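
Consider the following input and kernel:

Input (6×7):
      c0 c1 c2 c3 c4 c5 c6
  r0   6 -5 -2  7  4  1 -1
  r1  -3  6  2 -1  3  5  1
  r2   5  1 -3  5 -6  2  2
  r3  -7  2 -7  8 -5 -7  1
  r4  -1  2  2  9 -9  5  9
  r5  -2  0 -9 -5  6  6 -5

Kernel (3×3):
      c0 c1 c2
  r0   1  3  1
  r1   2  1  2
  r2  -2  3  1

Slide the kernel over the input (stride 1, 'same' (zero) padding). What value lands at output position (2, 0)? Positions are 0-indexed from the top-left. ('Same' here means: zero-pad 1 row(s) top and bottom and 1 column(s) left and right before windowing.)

-15

The receptive field on the zero-padded input at this output position is [0 -3 6 / 0 5 1 / 0 -7 2]. Elementwise product with the kernel and sum: 0·1 + -3·3 + 6·1 + 0·2 + 5·1 + 1·2 + 0·-2 + -7·3 + 2·1.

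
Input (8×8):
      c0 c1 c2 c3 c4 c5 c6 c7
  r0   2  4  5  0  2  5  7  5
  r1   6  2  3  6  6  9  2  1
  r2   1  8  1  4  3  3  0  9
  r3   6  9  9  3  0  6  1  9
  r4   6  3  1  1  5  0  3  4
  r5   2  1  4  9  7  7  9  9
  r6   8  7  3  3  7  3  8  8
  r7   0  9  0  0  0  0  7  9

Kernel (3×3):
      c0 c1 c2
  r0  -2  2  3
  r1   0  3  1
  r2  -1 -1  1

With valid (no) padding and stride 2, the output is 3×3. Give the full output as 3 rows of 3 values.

20 18 50
45 27 17
-8 50 27

Output[0,0]: The receptive field on the input at this output position is [2 4 5 / 6 2 3 / 1 8 1]. Elementwise product with the kernel and sum: 2·-2 + 4·2 + 5·3 + 2·3 + 3·1 + 1·-1 + 8·-1 + 1·1.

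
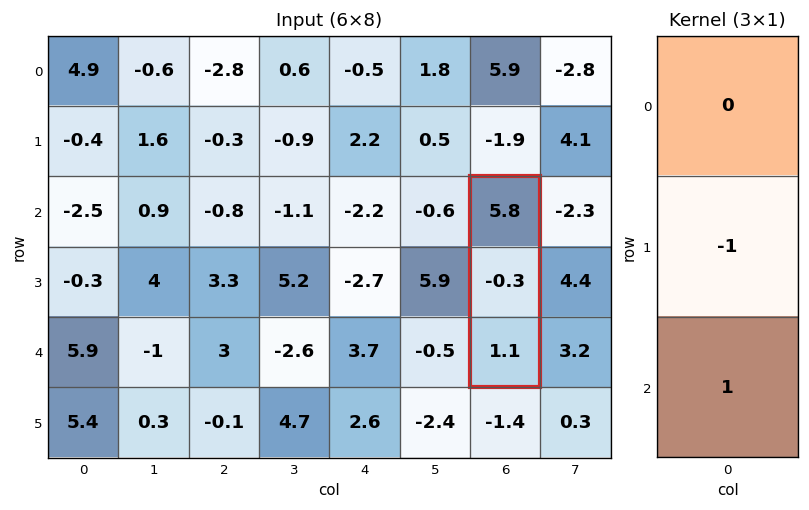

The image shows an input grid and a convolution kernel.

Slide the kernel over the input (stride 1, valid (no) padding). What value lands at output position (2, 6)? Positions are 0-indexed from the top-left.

The receptive field on the input at this output position is [5.8 / -0.3 / 1.1]. Elementwise product with the kernel and sum: -0.3·-1 + 1.1·1.

1.4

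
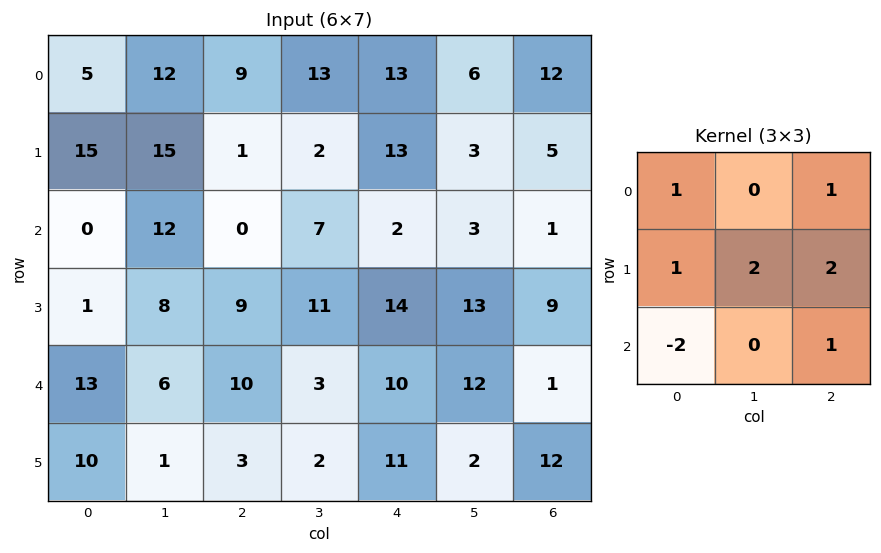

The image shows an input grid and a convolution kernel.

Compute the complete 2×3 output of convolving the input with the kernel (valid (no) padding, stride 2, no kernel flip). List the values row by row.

Output[0,0]: The receptive field on the input at this output position is [5 12 9 / 15 15 1 / 0 12 0]. Elementwise product with the kernel and sum: 5·1 + 9·1 + 15·1 + 15·2 + 1·2 + 0·-2 + 0·1.
Output[0,1]: The receptive field on the input at this output position is [9 13 13 / 1 2 13 / 0 7 2]. Elementwise product with the kernel and sum: 9·1 + 13·1 + 1·1 + 2·2 + 13·2 + 0·-2 + 2·1.

61 55 51
19 51 42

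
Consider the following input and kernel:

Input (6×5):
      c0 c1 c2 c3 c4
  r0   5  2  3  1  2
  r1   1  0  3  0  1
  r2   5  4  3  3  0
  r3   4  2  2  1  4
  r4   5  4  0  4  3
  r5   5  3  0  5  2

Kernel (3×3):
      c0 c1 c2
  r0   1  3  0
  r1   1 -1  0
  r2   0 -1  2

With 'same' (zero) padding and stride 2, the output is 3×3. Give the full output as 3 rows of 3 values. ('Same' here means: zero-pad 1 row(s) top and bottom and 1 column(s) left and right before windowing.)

-6 -4 -2
-2 10 2
8 22 12

Output[0,0]: The receptive field on the zero-padded input at this output position is [0 0 0 / 0 5 2 / 0 1 0]. Elementwise product with the kernel and sum: 0·1 + 0·3 + 0·1 + 5·-1 + 1·-1 + 0·2.
Output[0,1]: The receptive field on the zero-padded input at this output position is [0 0 0 / 2 3 1 / 0 3 0]. Elementwise product with the kernel and sum: 0·1 + 0·3 + 2·1 + 3·-1 + 3·-1 + 0·2.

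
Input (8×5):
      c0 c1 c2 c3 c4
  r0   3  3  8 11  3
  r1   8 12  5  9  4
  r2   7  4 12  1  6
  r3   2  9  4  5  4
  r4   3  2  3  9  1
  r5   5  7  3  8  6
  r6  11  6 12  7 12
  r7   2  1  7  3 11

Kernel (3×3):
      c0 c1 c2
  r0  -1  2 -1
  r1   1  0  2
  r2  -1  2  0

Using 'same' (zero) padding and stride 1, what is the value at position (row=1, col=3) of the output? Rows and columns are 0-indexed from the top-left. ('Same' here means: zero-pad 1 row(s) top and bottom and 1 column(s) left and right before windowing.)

14

The receptive field on the zero-padded input at this output position is [8 11 3 / 5 9 4 / 12 1 6]. Elementwise product with the kernel and sum: 8·-1 + 11·2 + 3·-1 + 5·1 + 4·2 + 12·-1 + 1·2.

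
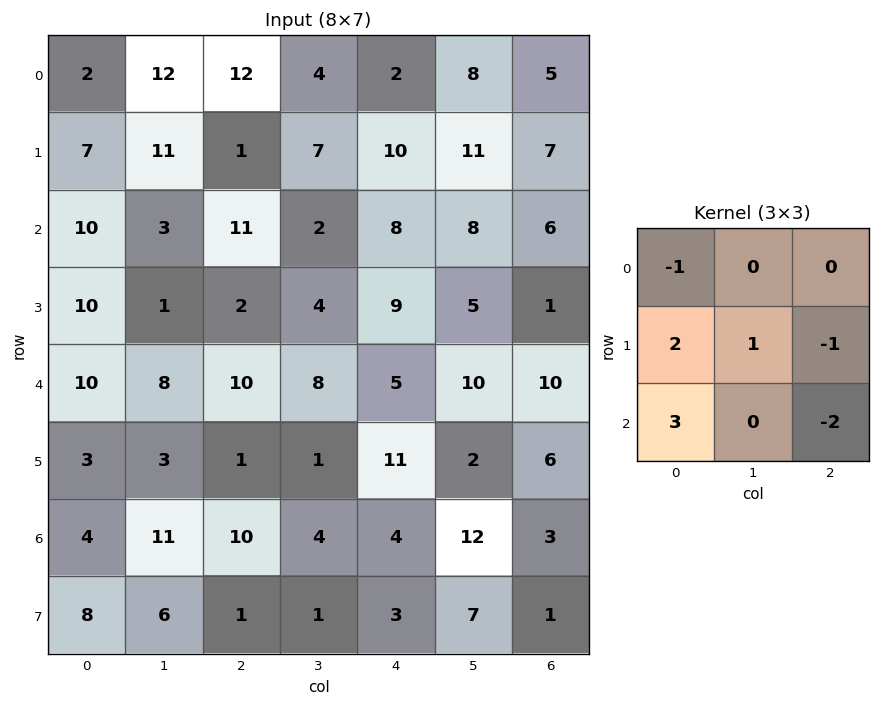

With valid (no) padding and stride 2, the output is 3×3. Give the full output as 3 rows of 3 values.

Output[0,0]: The receptive field on the input at this output position is [2 12 12 / 7 11 1 / 10 3 11]. Elementwise product with the kernel and sum: 2·-1 + 7·2 + 11·1 + 1·-1 + 10·3 + 11·-2.
Output[0,1]: The receptive field on the input at this output position is [12 4 2 / 1 7 10 / 11 2 8]. Elementwise product with the kernel and sum: 12·-1 + 1·2 + 7·1 + 10·-1 + 11·3 + 8·-2.

30 4 34
19 8 9
-10 4 19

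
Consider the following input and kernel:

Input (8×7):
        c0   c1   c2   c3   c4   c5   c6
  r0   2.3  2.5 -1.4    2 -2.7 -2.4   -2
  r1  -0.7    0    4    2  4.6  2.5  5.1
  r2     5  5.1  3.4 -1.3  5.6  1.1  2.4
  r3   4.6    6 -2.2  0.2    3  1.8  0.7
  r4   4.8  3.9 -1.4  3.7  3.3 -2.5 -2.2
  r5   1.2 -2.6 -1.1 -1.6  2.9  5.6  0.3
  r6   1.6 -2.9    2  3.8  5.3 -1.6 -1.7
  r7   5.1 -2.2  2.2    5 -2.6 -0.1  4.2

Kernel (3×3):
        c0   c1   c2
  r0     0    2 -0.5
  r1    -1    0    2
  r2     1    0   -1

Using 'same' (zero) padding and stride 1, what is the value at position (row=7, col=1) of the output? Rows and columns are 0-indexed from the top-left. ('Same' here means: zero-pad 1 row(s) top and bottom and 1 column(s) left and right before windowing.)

The receptive field on the zero-padded input at this output position is [1.6 -2.9 2 / 5.1 -2.2 2.2 / 0 0 0]. Elementwise product with the kernel and sum: -2.9·2 + 2·-0.5 + 5.1·-1 + 2.2·2 + 0·1 + 0·-1.

-7.5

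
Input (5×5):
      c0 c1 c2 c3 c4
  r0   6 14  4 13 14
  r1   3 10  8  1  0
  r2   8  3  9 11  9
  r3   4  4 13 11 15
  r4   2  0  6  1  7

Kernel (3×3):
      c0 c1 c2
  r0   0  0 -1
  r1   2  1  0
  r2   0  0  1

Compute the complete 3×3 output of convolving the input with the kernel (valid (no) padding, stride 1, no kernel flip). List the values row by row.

Output[0,0]: The receptive field on the input at this output position is [6 14 4 / 3 10 8 / 8 3 9]. Elementwise product with the kernel and sum: 4·-1 + 3·2 + 10·1 + 9·1.
Output[0,1]: The receptive field on the input at this output position is [14 4 13 / 10 8 1 / 3 9 11]. Elementwise product with the kernel and sum: 13·-1 + 10·2 + 8·1 + 11·1.

21 26 12
24 25 44
9 11 35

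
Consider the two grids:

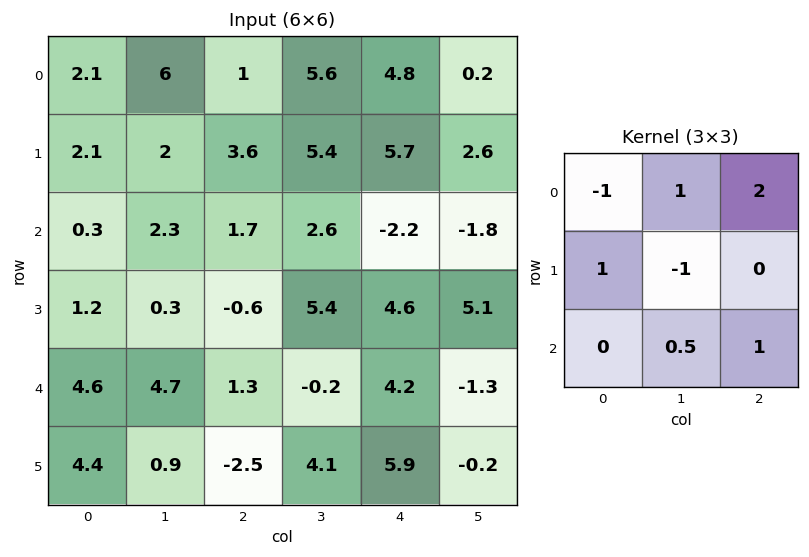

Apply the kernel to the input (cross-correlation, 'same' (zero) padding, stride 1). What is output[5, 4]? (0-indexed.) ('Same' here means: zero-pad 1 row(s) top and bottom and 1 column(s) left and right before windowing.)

0

The receptive field on the zero-padded input at this output position is [-0.2 4.2 -1.3 / 4.1 5.9 -0.2 / 0 0 0]. Elementwise product with the kernel and sum: -0.2·-1 + 4.2·1 + -1.3·2 + 4.1·1 + 5.9·-1 + 0·0.5 + 0·1.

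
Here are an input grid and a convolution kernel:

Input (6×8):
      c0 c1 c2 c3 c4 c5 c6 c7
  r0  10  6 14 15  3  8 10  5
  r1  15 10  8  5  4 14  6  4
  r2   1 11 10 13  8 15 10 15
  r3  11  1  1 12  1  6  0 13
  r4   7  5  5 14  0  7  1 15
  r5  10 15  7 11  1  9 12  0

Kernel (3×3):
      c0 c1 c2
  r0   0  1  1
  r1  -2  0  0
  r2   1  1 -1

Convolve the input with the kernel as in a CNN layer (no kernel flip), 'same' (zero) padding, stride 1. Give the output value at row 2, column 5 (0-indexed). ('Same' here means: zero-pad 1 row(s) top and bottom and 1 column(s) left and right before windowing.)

11

The receptive field on the zero-padded input at this output position is [4 14 6 / 8 15 10 / 1 6 0]. Elementwise product with the kernel and sum: 14·1 + 6·1 + 8·-2 + 1·1 + 6·1 + 0·-1.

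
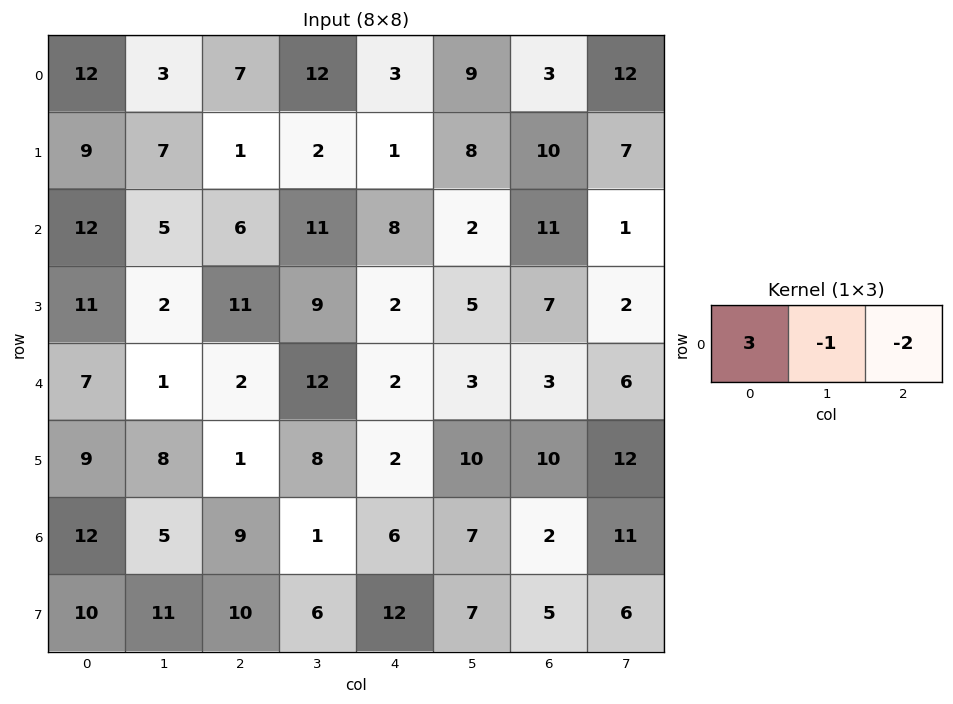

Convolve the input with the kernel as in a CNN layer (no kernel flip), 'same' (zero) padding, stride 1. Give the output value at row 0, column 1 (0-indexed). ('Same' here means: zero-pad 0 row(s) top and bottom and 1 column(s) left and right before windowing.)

The receptive field on the zero-padded input at this output position is [12 3 7]. Elementwise product with the kernel and sum: 12·3 + 3·-1 + 7·-2.

19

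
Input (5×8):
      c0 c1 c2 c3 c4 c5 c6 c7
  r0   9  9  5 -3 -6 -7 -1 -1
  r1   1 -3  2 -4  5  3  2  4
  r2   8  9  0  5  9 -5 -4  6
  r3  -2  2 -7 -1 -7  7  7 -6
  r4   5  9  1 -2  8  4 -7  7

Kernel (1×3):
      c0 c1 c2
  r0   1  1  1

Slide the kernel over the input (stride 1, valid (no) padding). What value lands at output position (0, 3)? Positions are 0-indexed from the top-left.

-16

The receptive field on the input at this output position is [-3 -6 -7]. Elementwise product with the kernel and sum: -3·1 + -6·1 + -7·1.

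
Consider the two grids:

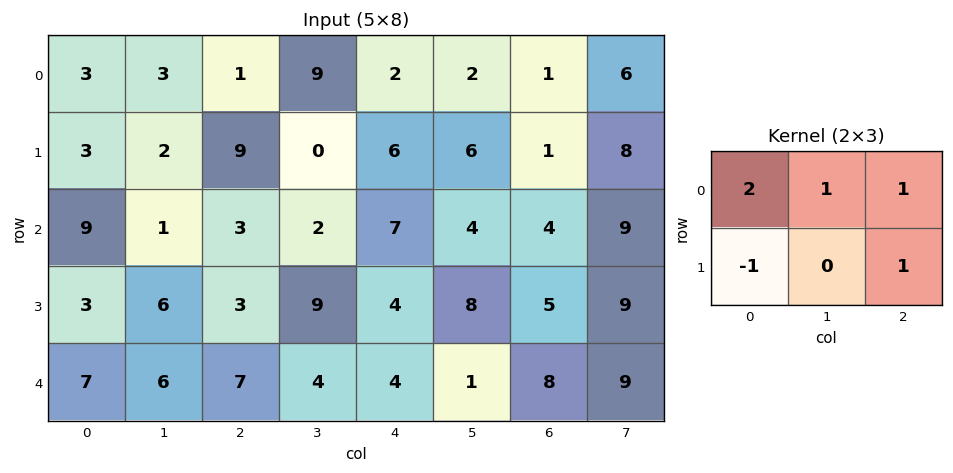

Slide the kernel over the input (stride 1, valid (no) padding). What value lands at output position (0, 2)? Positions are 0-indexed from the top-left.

The receptive field on the input at this output position is [1 9 2 / 9 0 6]. Elementwise product with the kernel and sum: 1·2 + 9·1 + 2·1 + 9·-1 + 6·1.

10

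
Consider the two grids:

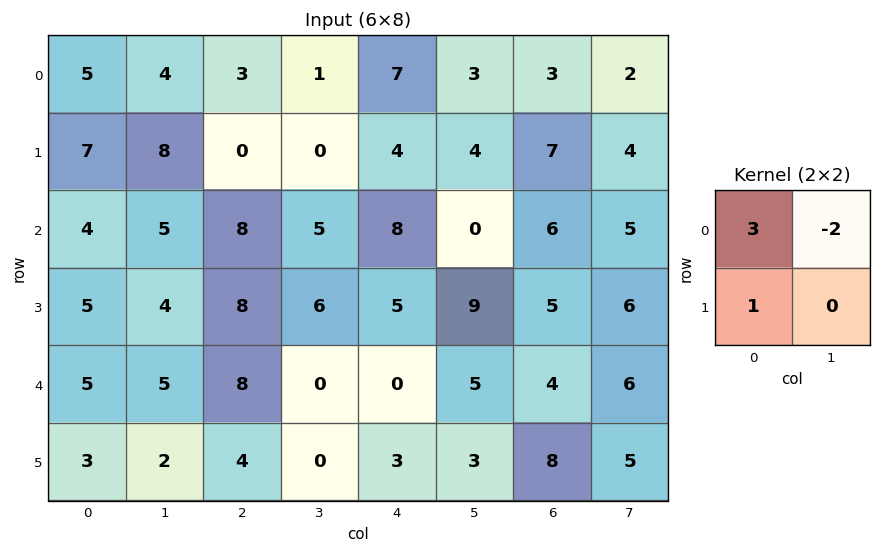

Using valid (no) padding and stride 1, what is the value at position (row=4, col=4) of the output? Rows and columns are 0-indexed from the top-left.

-7

The receptive field on the input at this output position is [0 5 / 3 3]. Elementwise product with the kernel and sum: 0·3 + 5·-2 + 3·1.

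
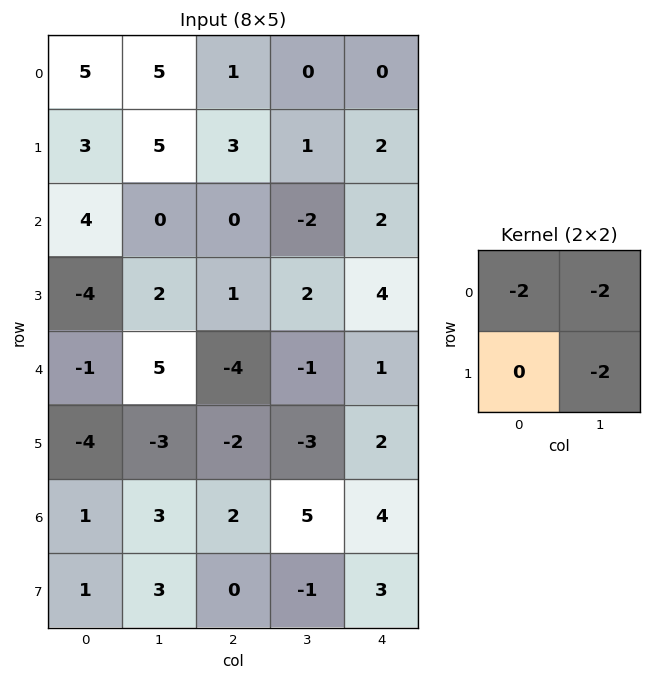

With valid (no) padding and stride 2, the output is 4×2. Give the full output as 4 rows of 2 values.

-30 -4
-12 0
-2 16
-14 -12

Output[0,0]: The receptive field on the input at this output position is [5 5 / 3 5]. Elementwise product with the kernel and sum: 5·-2 + 5·-2 + 5·-2.
Output[0,1]: The receptive field on the input at this output position is [1 0 / 3 1]. Elementwise product with the kernel and sum: 1·-2 + 0·-2 + 1·-2.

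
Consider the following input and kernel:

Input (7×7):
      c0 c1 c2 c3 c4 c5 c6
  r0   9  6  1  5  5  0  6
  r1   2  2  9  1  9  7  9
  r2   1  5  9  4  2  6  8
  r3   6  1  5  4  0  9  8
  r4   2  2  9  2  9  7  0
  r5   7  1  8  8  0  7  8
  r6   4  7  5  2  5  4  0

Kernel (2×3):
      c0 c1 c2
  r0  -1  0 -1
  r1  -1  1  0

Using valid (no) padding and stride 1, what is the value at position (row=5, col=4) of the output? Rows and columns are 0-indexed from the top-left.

-9

The receptive field on the input at this output position is [0 7 8 / 5 4 0]. Elementwise product with the kernel and sum: 0·-1 + 8·-1 + 5·-1 + 4·1.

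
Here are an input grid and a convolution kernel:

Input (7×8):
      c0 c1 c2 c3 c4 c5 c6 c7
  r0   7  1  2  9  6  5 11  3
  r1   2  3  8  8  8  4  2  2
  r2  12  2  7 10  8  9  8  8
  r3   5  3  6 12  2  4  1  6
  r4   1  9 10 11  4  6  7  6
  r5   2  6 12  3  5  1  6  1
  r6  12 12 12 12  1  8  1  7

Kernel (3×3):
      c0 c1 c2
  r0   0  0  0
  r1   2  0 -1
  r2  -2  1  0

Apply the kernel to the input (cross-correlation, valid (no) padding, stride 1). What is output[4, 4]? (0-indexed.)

The receptive field on the input at this output position is [4 6 7 / 5 1 6 / 1 8 1]. Elementwise product with the kernel and sum: 5·2 + 6·-1 + 1·-2 + 8·1.

10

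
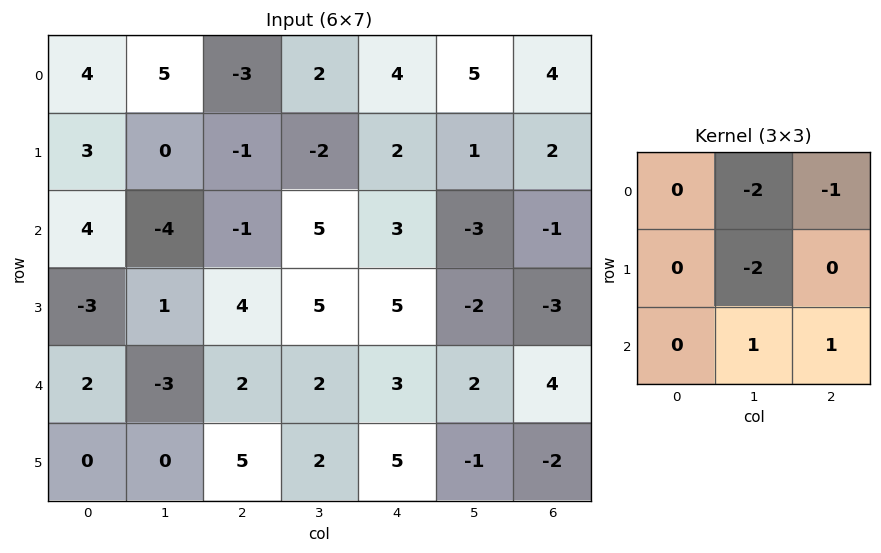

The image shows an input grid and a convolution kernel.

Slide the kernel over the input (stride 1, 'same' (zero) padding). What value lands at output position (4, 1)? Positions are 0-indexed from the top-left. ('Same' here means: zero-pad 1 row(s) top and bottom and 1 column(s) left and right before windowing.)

The receptive field on the zero-padded input at this output position is [-3 1 4 / 2 -3 2 / 0 0 5]. Elementwise product with the kernel and sum: 1·-2 + 4·-1 + -3·-2 + 0·1 + 5·1.

5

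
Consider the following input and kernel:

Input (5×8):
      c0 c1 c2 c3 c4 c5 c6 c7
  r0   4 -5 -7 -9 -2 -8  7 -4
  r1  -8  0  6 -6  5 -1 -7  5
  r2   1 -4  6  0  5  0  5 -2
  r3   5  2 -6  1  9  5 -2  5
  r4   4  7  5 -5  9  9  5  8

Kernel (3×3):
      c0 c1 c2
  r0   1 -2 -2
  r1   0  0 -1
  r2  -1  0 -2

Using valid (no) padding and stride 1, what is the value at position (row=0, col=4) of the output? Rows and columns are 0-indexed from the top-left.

-8

The receptive field on the input at this output position is [-2 -8 7 / 5 -1 -7 / 5 0 5]. Elementwise product with the kernel and sum: -2·1 + -8·-2 + 7·-2 + -7·-1 + 5·-1 + 5·-2.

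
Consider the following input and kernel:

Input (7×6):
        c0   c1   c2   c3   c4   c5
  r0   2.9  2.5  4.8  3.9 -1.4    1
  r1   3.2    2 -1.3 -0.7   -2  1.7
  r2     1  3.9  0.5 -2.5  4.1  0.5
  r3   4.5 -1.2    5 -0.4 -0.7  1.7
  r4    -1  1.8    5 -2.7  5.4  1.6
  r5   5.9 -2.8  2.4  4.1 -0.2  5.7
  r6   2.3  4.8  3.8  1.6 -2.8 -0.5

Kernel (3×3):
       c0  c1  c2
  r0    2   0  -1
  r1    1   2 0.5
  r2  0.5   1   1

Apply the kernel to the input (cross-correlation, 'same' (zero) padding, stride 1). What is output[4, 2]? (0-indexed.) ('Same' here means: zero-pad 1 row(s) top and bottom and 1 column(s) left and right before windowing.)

13.55

The receptive field on the zero-padded input at this output position is [-1.2 5 -0.4 / 1.8 5 -2.7 / -2.8 2.4 4.1]. Elementwise product with the kernel and sum: -1.2·2 + -0.4·-1 + 1.8·1 + 5·2 + -2.7·0.5 + -2.8·0.5 + 2.4·1 + 4.1·1.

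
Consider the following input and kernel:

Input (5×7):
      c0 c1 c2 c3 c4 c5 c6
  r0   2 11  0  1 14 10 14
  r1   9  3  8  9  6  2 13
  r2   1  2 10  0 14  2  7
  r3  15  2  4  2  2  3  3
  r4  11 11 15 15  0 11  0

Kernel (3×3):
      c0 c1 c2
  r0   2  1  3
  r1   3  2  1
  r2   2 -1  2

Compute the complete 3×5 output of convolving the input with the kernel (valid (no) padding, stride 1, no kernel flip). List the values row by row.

76 53 139 77 155
98 71 97 68 113
128 67 95 85 55

Output[0,0]: The receptive field on the input at this output position is [2 11 0 / 9 3 8 / 1 2 10]. Elementwise product with the kernel and sum: 2·2 + 11·1 + 0·3 + 9·3 + 3·2 + 8·1 + 1·2 + 2·-1 + 10·2.
Output[0,1]: The receptive field on the input at this output position is [11 0 1 / 3 8 9 / 2 10 0]. Elementwise product with the kernel and sum: 11·2 + 0·1 + 1·3 + 3·3 + 8·2 + 9·1 + 2·2 + 10·-1 + 0·2.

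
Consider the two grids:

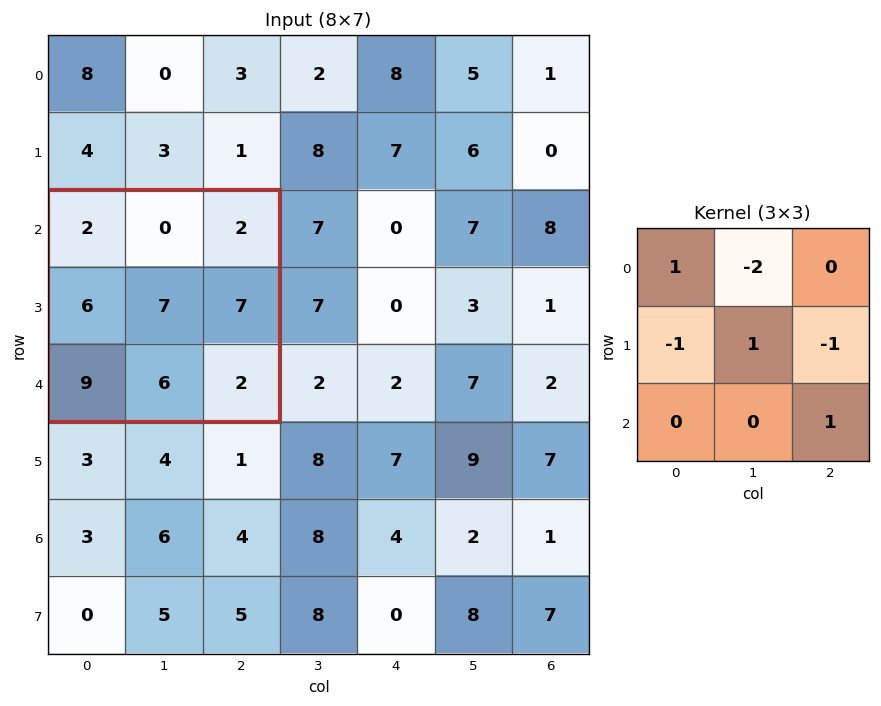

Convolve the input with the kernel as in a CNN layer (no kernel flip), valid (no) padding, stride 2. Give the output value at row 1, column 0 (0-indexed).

The receptive field on the input at this output position is [2 0 2 / 6 7 7 / 9 6 2]. Elementwise product with the kernel and sum: 2·1 + 0·-2 + 6·-1 + 7·1 + 7·-1 + 2·1.

-2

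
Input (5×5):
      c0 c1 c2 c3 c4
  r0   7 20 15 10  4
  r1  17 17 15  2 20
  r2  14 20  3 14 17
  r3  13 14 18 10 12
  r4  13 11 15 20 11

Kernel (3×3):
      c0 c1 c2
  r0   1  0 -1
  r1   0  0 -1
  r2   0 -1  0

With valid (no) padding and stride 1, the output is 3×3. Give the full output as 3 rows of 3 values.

Output[0,0]: The receptive field on the input at this output position is [7 20 15 / 17 17 15 / 14 20 3]. Elementwise product with the kernel and sum: 7·1 + 15·-1 + 15·-1 + 20·-1.
Output[0,1]: The receptive field on the input at this output position is [20 15 10 / 17 15 2 / 20 3 14]. Elementwise product with the kernel and sum: 20·1 + 10·-1 + 2·-1 + 3·-1.

-43 5 -23
-15 -17 -32
-18 -19 -46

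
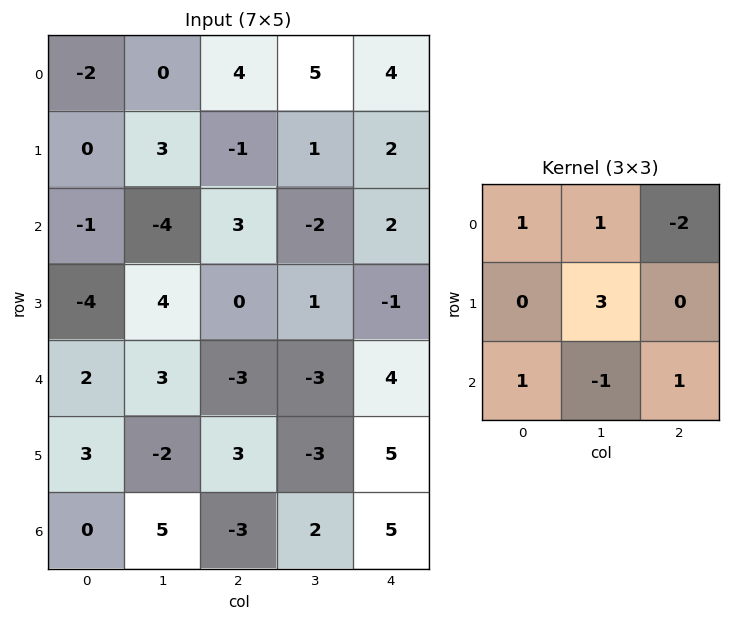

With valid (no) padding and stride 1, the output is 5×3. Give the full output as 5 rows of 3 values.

Output[0,0]: The receptive field on the input at this output position is [-2 0 4 / 0 3 -1 / -1 -4 3]. Elementwise product with the kernel and sum: -2·1 + 0·1 + 4·-2 + 3·3 + -1·1 + -4·-1 + 3·1.
Output[0,1]: The receptive field on the input at this output position is [0 4 5 / 3 -1 1 / -4 3 -2]. Elementwise product with the kernel and sum: 0·1 + 4·1 + 5·-2 + -1·3 + -4·1 + 3·-1 + -2·1.

5 -18 11
-15 14 -12
-3 6 4
17 -15 5
-3 25 -23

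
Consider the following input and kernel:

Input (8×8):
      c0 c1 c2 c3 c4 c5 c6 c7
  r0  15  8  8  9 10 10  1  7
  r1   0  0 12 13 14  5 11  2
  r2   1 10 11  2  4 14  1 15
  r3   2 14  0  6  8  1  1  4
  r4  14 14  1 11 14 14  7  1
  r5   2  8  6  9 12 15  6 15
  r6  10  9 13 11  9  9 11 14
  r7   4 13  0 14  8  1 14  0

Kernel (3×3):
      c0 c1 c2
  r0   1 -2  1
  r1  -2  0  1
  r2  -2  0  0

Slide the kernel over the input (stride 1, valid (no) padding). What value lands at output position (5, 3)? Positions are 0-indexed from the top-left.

The receptive field on the input at this output position is [9 12 15 / 11 9 9 / 14 8 1]. Elementwise product with the kernel and sum: 9·1 + 12·-2 + 15·1 + 11·-2 + 9·1 + 14·-2.

-41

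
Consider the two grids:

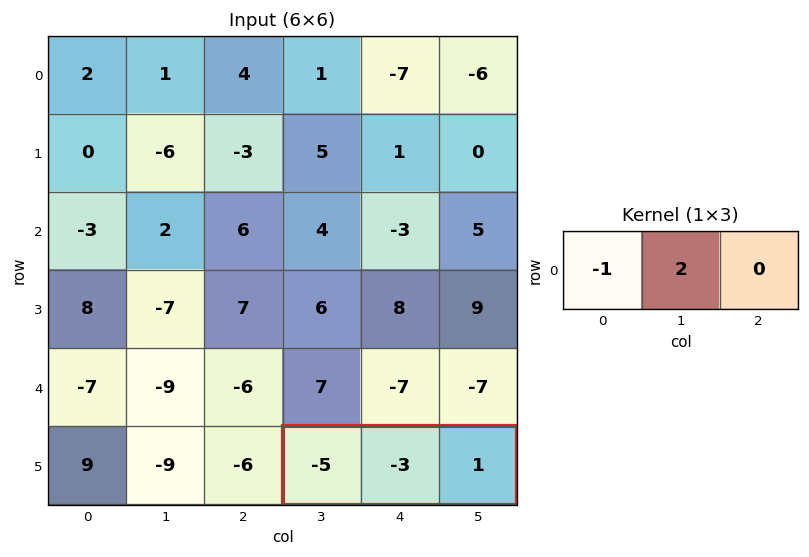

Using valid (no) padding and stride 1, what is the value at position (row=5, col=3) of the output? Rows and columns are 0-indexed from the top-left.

The receptive field on the input at this output position is [-5 -3 1]. Elementwise product with the kernel and sum: -5·-1 + -3·2.

-1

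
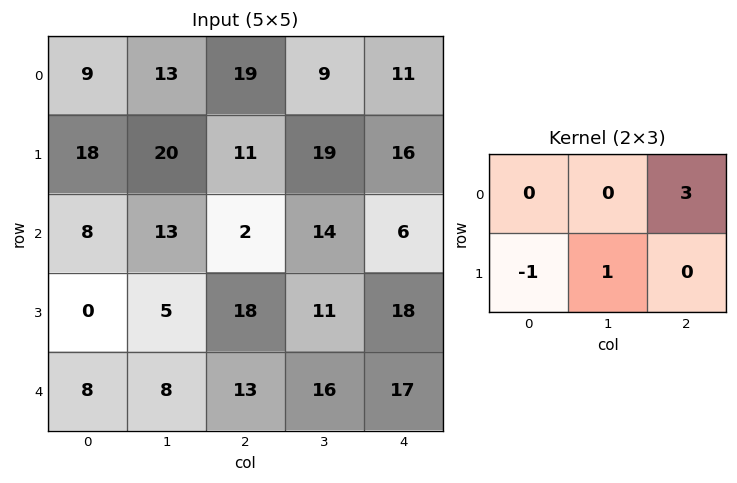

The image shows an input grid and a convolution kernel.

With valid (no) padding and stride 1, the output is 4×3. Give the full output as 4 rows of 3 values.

59 18 41
38 46 60
11 55 11
54 38 57

Output[0,0]: The receptive field on the input at this output position is [9 13 19 / 18 20 11]. Elementwise product with the kernel and sum: 19·3 + 18·-1 + 20·1.
Output[0,1]: The receptive field on the input at this output position is [13 19 9 / 20 11 19]. Elementwise product with the kernel and sum: 9·3 + 20·-1 + 11·1.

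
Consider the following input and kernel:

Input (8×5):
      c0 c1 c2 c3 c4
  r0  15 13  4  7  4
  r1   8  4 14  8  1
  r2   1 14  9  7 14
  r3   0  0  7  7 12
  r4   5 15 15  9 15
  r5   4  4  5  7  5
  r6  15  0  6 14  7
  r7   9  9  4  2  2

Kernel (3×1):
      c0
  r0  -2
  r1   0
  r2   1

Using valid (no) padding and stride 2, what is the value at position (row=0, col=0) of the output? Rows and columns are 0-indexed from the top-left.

-29

The receptive field on the input at this output position is [15 / 8 / 1]. Elementwise product with the kernel and sum: 15·-2 + 1·1.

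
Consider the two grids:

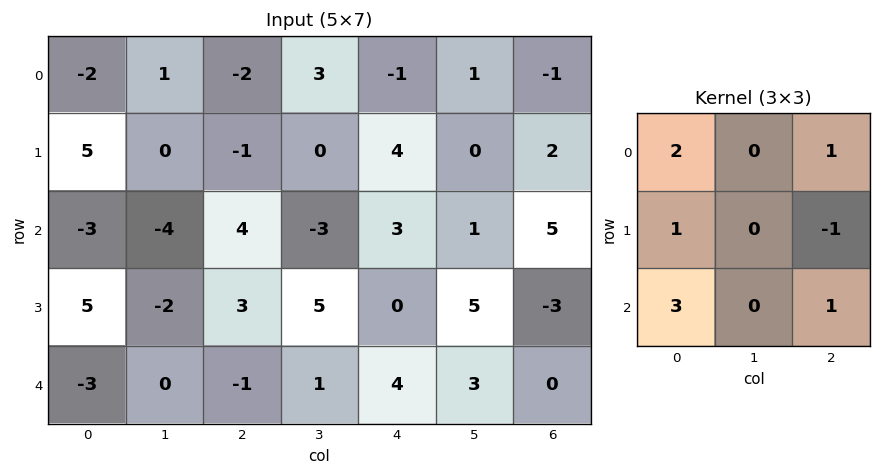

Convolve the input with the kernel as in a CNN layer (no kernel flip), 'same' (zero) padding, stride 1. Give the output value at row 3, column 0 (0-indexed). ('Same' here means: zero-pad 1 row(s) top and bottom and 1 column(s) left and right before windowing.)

The receptive field on the zero-padded input at this output position is [0 -3 -4 / 0 5 -2 / 0 -3 0]. Elementwise product with the kernel and sum: 0·2 + -4·1 + 0·1 + -2·-1 + 0·3 + 0·1.

-2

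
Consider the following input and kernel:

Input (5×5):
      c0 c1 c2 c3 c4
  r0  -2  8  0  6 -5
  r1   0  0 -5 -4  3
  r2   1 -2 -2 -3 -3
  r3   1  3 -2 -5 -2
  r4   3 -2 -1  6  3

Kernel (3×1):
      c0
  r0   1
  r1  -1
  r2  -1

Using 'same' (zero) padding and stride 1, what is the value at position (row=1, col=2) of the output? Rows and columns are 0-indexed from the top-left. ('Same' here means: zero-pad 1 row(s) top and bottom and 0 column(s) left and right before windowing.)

The receptive field on the zero-padded input at this output position is [0 / -5 / -2]. Elementwise product with the kernel and sum: 0·1 + -5·-1 + -2·-1.

7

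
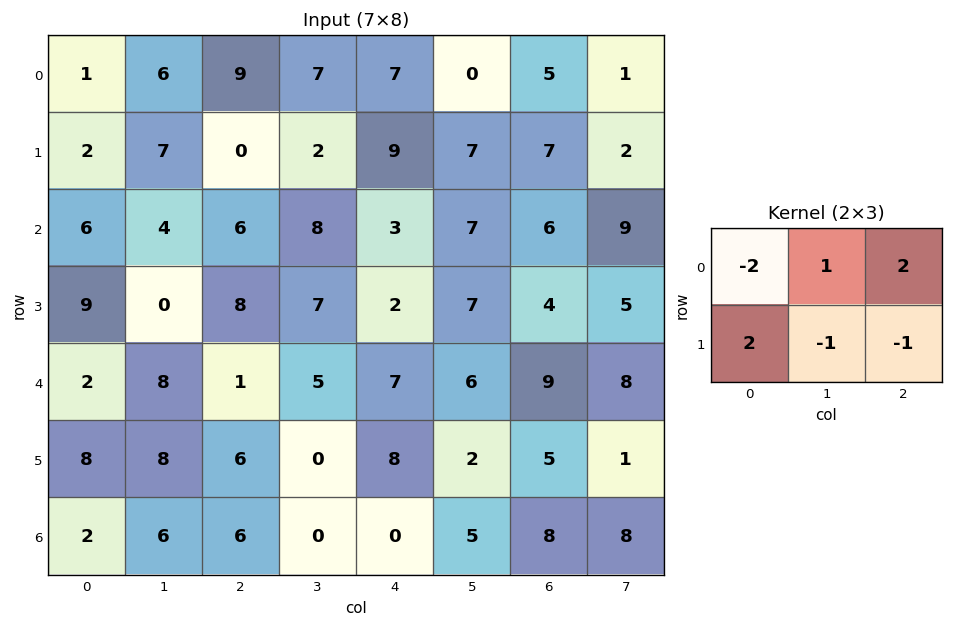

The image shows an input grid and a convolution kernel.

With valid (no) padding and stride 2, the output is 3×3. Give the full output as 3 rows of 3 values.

19 -8 0
14 9 6
8 21 19

Output[0,0]: The receptive field on the input at this output position is [1 6 9 / 2 7 0]. Elementwise product with the kernel and sum: 1·-2 + 6·1 + 9·2 + 2·2 + 7·-1 + 0·-1.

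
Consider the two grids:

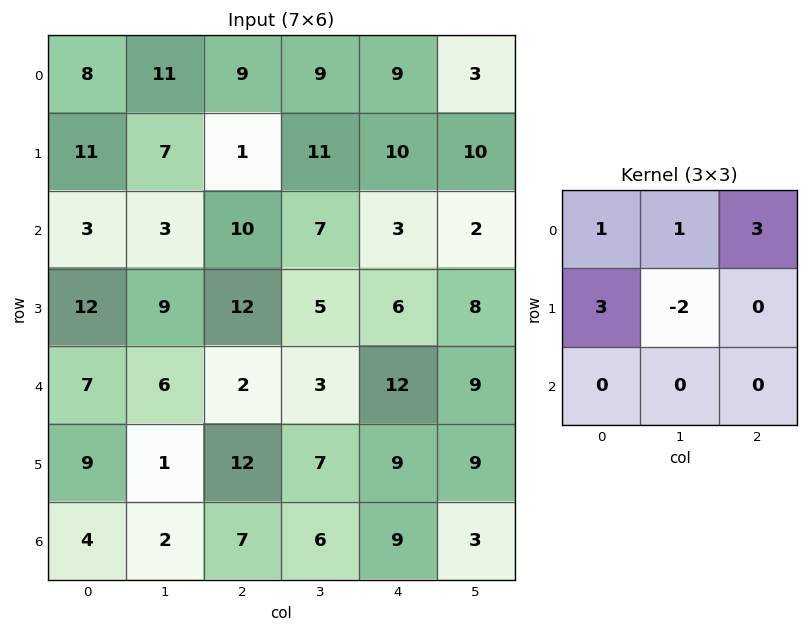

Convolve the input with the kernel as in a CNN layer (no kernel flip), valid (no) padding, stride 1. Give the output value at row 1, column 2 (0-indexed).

58

The receptive field on the input at this output position is [1 11 10 / 10 7 3 / 12 5 6]. Elementwise product with the kernel and sum: 1·1 + 11·1 + 10·3 + 10·3 + 7·-2.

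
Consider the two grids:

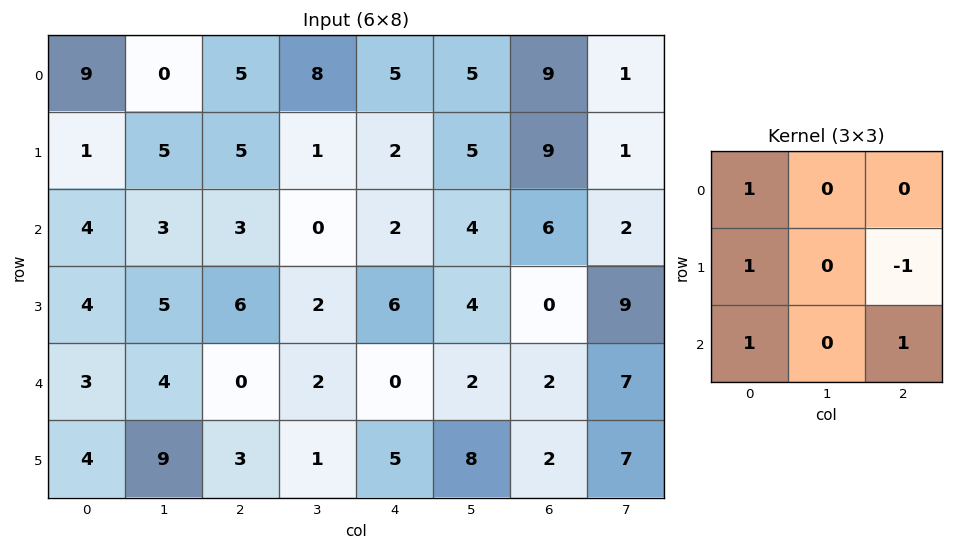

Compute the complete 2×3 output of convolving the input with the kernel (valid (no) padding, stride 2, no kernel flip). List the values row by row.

Output[0,0]: The receptive field on the input at this output position is [9 0 5 / 1 5 5 / 4 3 3]. Elementwise product with the kernel and sum: 9·1 + 1·1 + 5·-1 + 4·1 + 3·1.

12 13 6
5 3 10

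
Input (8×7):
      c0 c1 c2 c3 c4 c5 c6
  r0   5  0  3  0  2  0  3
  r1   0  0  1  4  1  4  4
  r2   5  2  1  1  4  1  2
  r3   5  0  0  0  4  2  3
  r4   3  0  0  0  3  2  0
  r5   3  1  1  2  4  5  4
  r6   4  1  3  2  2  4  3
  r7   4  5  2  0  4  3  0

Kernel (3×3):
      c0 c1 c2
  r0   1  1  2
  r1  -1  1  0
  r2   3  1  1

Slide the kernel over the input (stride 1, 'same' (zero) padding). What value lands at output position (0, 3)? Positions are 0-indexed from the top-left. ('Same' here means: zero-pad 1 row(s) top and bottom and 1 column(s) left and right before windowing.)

The receptive field on the zero-padded input at this output position is [0 0 0 / 3 0 2 / 1 4 1]. Elementwise product with the kernel and sum: 0·1 + 0·1 + 0·2 + 3·-1 + 0·1 + 1·3 + 4·1 + 1·1.

5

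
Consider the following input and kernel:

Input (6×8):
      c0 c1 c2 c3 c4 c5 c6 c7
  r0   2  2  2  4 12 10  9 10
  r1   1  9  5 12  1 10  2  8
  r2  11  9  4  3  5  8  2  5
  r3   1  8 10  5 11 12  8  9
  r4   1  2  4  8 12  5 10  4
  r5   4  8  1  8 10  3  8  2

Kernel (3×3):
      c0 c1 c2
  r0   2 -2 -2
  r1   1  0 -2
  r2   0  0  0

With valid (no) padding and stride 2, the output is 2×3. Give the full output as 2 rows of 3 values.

Output[0,0]: The receptive field on the input at this output position is [2 2 2 / 1 9 5 / 11 9 4]. Elementwise product with the kernel and sum: 2·2 + 2·-2 + 2·-2 + 1·1 + 5·-2.
Output[0,1]: The receptive field on the input at this output position is [2 4 12 / 5 12 1 / 4 3 5]. Elementwise product with the kernel and sum: 2·2 + 4·-2 + 12·-2 + 5·1 + 1·-2.

-13 -25 -17
-23 -20 -15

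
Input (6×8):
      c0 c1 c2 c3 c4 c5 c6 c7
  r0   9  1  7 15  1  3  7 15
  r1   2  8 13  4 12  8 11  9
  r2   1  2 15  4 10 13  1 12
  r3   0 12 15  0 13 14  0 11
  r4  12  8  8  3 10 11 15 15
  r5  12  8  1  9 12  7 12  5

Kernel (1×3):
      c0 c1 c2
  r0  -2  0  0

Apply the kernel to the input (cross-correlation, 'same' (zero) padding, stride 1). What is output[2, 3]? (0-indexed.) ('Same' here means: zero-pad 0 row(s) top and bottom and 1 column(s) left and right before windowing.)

The receptive field on the zero-padded input at this output position is [15 4 10]. Elementwise product with the kernel and sum: 15·-2.

-30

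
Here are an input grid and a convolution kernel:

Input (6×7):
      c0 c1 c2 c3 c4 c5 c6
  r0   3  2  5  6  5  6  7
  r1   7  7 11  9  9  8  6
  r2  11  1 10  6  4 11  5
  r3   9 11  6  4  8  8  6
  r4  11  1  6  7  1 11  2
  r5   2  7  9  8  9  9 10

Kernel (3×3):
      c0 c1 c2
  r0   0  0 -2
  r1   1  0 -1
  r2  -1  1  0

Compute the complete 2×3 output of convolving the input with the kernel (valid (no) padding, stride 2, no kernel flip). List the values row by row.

-24 -12 -4
-27 -9 2

Output[0,0]: The receptive field on the input at this output position is [3 2 5 / 7 7 11 / 11 1 10]. Elementwise product with the kernel and sum: 5·-2 + 7·1 + 11·-1 + 11·-1 + 1·1.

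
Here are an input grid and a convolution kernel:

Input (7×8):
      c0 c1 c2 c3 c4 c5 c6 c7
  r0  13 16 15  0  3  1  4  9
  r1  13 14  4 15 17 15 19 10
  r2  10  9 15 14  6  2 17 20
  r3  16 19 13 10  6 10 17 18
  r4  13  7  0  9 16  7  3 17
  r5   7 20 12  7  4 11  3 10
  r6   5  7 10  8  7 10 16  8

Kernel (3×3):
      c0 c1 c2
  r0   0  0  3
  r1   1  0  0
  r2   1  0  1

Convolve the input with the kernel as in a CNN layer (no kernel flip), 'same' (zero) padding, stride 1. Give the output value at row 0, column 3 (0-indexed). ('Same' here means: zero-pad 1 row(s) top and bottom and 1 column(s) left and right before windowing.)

36

The receptive field on the zero-padded input at this output position is [0 0 0 / 15 0 3 / 4 15 17]. Elementwise product with the kernel and sum: 0·3 + 15·1 + 4·1 + 17·1.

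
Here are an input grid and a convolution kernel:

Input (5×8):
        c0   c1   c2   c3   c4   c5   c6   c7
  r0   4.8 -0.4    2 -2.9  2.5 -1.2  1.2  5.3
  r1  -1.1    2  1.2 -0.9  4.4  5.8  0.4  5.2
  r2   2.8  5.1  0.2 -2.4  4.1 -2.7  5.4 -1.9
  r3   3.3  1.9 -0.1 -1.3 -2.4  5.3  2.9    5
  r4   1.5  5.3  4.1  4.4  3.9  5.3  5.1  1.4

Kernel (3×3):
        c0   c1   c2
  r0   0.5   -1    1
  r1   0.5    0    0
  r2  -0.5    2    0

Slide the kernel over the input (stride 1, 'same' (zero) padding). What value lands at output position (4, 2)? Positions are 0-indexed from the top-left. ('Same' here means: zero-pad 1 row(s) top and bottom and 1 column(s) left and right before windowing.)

2.4

The receptive field on the zero-padded input at this output position is [1.9 -0.1 -1.3 / 5.3 4.1 4.4 / 0 0 0]. Elementwise product with the kernel and sum: 1.9·0.5 + -0.1·-1 + -1.3·1 + 5.3·0.5 + 0·-0.5 + 0·2.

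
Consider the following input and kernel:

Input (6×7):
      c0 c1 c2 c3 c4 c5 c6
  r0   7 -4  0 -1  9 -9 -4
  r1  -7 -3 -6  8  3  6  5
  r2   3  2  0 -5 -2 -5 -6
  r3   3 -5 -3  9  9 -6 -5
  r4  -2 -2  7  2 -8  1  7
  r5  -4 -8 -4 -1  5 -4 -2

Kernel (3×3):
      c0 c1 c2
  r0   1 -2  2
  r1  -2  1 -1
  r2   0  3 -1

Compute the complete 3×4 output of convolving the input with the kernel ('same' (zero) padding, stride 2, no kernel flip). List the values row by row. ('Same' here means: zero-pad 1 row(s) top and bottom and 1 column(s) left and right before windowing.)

Output[0,0]: The receptive field on the zero-padded input at this output position is [0 0 0 / 0 7 -4 / 0 -7 -3]. Elementwise product with the kernel and sum: 0·1 + 0·-2 + 0·2 + 0·-2 + 7·1 + -4·-1 + -7·3 + -3·-1.

-7 -17 23 29
23 8 60 -15
-20 17 -15 3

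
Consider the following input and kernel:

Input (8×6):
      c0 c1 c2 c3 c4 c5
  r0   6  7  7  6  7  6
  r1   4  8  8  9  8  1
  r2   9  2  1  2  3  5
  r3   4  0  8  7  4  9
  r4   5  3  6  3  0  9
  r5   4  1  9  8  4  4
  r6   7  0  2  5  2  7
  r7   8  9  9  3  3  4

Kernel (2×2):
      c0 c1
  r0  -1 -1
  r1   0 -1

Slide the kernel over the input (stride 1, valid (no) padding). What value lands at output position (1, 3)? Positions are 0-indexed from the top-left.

-20

The receptive field on the input at this output position is [9 8 / 2 3]. Elementwise product with the kernel and sum: 9·-1 + 8·-1 + 3·-1.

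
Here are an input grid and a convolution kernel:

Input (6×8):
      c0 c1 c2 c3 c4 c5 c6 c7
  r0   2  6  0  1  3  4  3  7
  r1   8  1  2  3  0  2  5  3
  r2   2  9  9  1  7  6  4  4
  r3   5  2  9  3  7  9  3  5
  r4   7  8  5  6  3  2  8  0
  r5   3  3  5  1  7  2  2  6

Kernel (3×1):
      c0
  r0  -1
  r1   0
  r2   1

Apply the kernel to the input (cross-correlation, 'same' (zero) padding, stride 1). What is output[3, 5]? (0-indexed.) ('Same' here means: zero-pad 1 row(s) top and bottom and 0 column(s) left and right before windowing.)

-4

The receptive field on the zero-padded input at this output position is [6 / 9 / 2]. Elementwise product with the kernel and sum: 6·-1 + 2·1.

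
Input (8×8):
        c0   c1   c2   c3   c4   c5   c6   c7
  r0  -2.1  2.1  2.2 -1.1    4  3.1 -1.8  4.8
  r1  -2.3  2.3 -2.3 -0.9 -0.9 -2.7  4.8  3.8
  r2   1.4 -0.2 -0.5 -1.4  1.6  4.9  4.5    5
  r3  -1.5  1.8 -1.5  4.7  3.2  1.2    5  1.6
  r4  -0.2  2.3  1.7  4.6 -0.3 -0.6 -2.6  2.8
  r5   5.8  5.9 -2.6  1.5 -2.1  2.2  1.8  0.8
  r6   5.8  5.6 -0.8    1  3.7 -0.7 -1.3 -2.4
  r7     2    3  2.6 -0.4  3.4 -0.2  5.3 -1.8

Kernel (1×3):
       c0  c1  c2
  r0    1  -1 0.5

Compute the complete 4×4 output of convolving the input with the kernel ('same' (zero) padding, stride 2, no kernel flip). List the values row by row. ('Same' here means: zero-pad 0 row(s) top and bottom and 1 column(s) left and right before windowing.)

Output[0,0]: The receptive field on the zero-padded input at this output position is [0 -2.1 2.1]. Elementwise product with the kernel and sum: 0·1 + -2.1·-1 + 2.1·0.5.

3.15 -0.65 -3.55 7.3
-1.5 -0.4 -0.55 2.9
1.35 2.9 4.6 3.4
-3 6.9 -3.05 -0.6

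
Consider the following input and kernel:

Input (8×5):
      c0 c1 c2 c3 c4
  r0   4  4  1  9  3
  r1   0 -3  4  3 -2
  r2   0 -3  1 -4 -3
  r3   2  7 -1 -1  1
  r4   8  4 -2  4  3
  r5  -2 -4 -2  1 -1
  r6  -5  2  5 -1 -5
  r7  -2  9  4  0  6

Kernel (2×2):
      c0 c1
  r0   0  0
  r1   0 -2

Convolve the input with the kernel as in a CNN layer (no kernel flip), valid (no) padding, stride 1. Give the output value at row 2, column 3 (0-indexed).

The receptive field on the input at this output position is [-4 -3 / -1 1]. Elementwise product with the kernel and sum: 1·-2.

-2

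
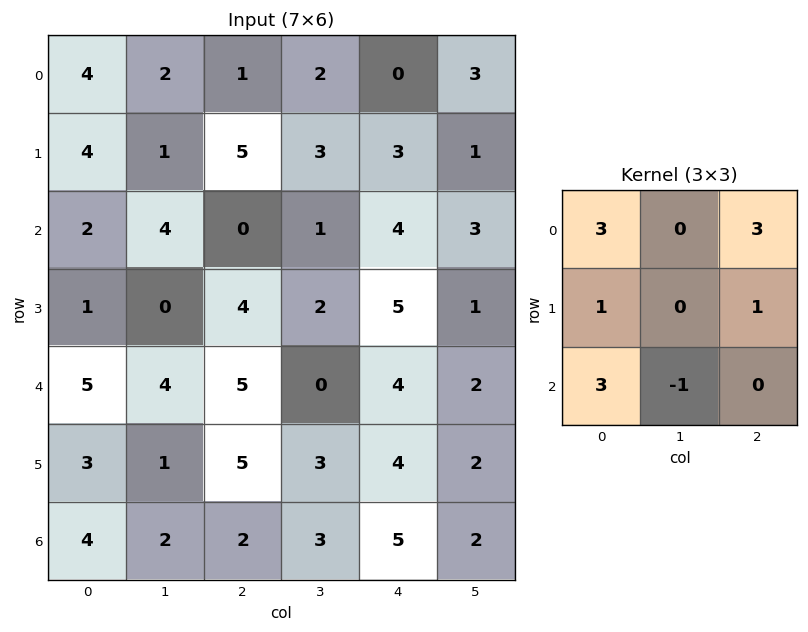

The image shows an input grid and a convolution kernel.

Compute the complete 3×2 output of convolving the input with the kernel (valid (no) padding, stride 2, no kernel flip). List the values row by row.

Output[0,0]: The receptive field on the input at this output position is [4 2 1 / 4 1 5 / 2 4 0]. Elementwise product with the kernel and sum: 4·3 + 1·3 + 4·1 + 5·1 + 2·3 + 4·-1.
Output[0,1]: The receptive field on the input at this output position is [1 2 0 / 5 3 3 / 0 1 4]. Elementwise product with the kernel and sum: 1·3 + 0·3 + 5·1 + 3·1 + 0·3 + 1·-1.

26 10
22 36
48 39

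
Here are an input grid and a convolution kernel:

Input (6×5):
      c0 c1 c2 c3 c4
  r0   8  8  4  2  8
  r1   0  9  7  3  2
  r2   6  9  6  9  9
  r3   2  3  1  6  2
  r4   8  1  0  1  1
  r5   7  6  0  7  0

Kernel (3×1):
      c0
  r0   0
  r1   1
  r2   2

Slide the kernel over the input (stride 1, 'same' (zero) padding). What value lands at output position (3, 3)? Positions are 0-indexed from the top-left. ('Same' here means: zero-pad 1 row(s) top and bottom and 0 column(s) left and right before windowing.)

8

The receptive field on the zero-padded input at this output position is [9 / 6 / 1]. Elementwise product with the kernel and sum: 6·1 + 1·2.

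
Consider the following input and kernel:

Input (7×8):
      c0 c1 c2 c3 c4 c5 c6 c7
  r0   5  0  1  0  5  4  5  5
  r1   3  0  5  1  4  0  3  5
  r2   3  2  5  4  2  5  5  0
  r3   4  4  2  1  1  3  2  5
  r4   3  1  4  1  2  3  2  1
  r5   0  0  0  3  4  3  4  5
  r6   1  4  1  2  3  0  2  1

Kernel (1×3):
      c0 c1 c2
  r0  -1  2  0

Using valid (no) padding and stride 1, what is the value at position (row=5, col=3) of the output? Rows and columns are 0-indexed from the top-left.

The receptive field on the input at this output position is [3 4 3]. Elementwise product with the kernel and sum: 3·-1 + 4·2.

5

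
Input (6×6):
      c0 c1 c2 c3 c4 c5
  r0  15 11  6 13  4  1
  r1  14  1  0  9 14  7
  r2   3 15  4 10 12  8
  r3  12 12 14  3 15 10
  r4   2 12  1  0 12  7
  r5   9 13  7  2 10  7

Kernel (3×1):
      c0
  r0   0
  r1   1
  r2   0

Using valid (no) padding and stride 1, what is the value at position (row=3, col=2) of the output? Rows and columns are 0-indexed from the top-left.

The receptive field on the input at this output position is [14 / 1 / 7]. Elementwise product with the kernel and sum: 1·1.

1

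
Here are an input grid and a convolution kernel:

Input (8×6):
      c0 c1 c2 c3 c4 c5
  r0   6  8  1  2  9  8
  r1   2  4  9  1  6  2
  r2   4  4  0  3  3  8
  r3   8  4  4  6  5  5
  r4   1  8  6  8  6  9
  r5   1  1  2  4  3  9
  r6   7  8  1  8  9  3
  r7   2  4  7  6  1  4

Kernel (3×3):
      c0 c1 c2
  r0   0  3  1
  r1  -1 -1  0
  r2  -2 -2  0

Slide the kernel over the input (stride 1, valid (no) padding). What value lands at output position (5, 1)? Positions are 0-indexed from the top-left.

-21

The receptive field on the input at this output position is [1 2 4 / 8 1 8 / 4 7 6]. Elementwise product with the kernel and sum: 2·3 + 4·1 + 8·-1 + 1·-1 + 4·-2 + 7·-2.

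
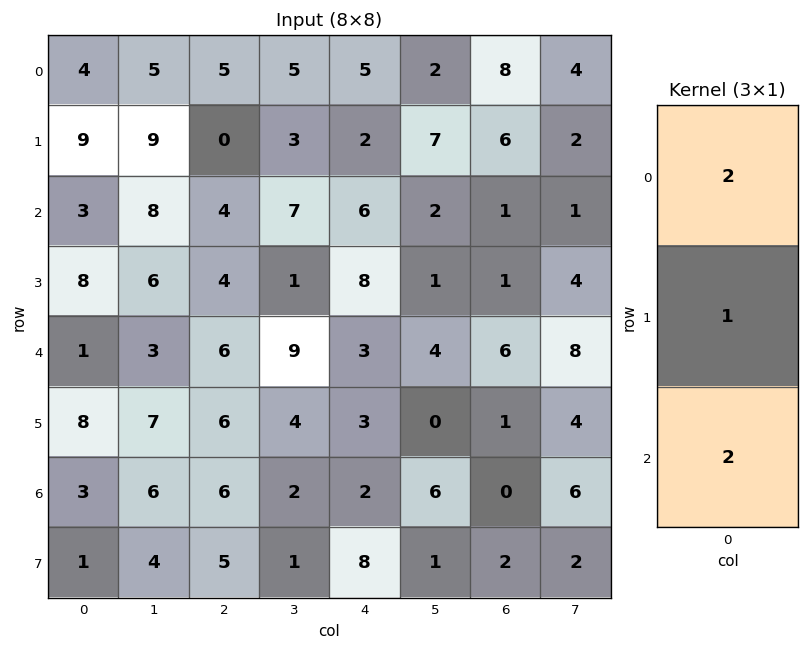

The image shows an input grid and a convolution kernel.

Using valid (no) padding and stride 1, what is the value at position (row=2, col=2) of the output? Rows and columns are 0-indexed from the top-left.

24

The receptive field on the input at this output position is [4 / 4 / 6]. Elementwise product with the kernel and sum: 4·2 + 4·1 + 6·2.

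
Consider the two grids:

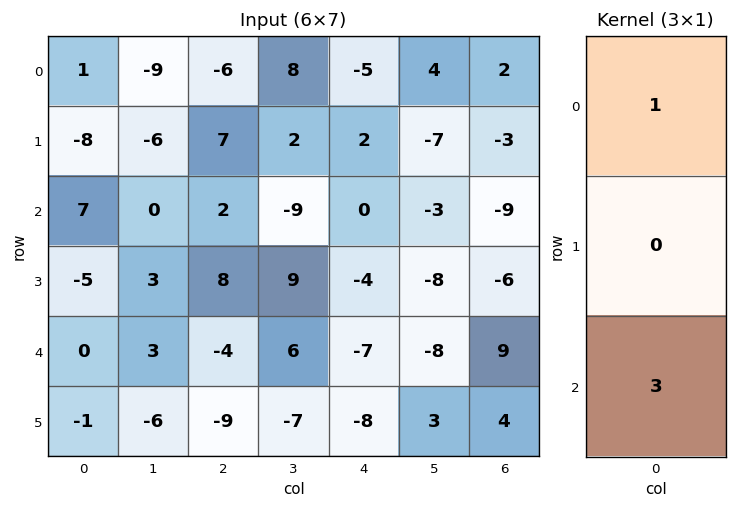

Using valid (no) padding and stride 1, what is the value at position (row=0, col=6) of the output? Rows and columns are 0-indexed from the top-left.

The receptive field on the input at this output position is [2 / -3 / -9]. Elementwise product with the kernel and sum: 2·1 + -9·3.

-25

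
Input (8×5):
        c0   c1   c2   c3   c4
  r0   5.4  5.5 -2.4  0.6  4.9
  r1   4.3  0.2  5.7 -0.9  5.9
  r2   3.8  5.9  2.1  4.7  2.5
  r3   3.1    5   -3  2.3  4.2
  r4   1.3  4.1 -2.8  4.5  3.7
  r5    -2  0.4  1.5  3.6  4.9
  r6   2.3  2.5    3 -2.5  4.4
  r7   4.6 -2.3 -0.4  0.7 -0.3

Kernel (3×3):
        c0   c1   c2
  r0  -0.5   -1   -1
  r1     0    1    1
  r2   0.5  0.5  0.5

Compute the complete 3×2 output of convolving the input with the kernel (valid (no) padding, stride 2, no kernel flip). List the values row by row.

Output[0,0]: The receptive field on the input at this output position is [5.4 5.5 -2.4 / 4.3 0.2 5.7 / 3.8 5.9 2.1]. Elementwise product with the kernel and sum: 5.4·-0.5 + 5.5·-1 + -2.4·-1 + 0.2·1 + 5.7·1 + 3.8·0.5 + 5.9·0.5 + 2.1·0.5.

6 5.35
-6.6 0.95
3.85 4.15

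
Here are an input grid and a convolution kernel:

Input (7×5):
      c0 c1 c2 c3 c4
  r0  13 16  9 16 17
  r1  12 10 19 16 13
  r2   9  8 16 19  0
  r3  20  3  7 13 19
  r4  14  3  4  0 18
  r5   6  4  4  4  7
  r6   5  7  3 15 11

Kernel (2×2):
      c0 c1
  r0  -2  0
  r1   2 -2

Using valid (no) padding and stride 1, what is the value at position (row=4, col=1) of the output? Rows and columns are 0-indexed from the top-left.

-6

The receptive field on the input at this output position is [3 4 / 4 4]. Elementwise product with the kernel and sum: 3·-2 + 4·2 + 4·-2.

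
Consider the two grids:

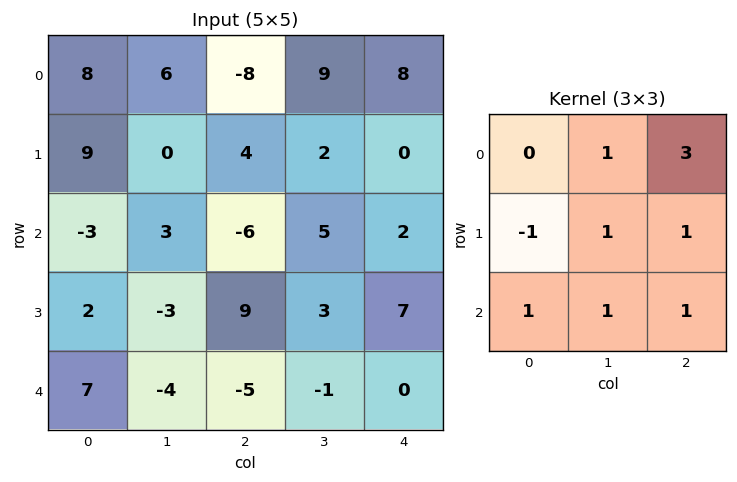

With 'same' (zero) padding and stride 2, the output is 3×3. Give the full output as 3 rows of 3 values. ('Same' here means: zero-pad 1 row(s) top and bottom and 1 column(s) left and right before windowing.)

23 1 1
8 15 7
-4 16 8

Output[0,0]: The receptive field on the zero-padded input at this output position is [0 0 0 / 0 8 6 / 0 9 0]. Elementwise product with the kernel and sum: 0·1 + 0·3 + 0·-1 + 8·1 + 6·1 + 0·1 + 9·1 + 0·1.
Output[0,1]: The receptive field on the zero-padded input at this output position is [0 0 0 / 6 -8 9 / 0 4 2]. Elementwise product with the kernel and sum: 0·1 + 0·3 + 6·-1 + -8·1 + 9·1 + 0·1 + 4·1 + 2·1.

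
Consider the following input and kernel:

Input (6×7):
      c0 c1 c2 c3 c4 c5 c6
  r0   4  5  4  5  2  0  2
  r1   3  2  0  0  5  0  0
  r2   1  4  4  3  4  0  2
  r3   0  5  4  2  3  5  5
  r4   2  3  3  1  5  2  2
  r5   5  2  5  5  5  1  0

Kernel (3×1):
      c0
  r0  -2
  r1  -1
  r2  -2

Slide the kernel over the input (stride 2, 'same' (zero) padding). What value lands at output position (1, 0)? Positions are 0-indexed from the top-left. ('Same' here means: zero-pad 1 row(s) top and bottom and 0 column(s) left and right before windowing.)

The receptive field on the zero-padded input at this output position is [3 / 1 / 0]. Elementwise product with the kernel and sum: 3·-2 + 1·-1 + 0·-2.

-7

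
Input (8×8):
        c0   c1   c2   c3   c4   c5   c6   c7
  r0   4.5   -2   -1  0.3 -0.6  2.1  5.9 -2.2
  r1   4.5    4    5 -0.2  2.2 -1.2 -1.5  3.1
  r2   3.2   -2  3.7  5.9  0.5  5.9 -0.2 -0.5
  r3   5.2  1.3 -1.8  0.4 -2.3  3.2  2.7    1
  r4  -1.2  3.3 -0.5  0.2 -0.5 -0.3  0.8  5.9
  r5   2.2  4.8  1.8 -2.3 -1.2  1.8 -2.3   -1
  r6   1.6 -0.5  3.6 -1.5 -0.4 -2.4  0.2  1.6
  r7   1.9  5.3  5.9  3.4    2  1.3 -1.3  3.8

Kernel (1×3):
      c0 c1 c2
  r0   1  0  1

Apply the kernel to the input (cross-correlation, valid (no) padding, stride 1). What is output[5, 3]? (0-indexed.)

-0.5

The receptive field on the input at this output position is [-2.3 -1.2 1.8]. Elementwise product with the kernel and sum: -2.3·1 + 1.8·1.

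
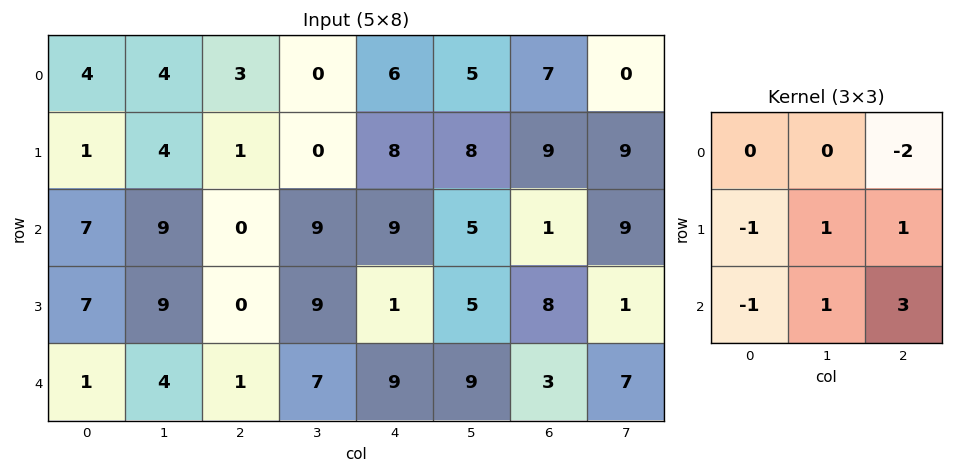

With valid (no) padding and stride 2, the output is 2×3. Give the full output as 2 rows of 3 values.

0 31 -6
8 25 19

Output[0,0]: The receptive field on the input at this output position is [4 4 3 / 1 4 1 / 7 9 0]. Elementwise product with the kernel and sum: 3·-2 + 1·-1 + 4·1 + 1·1 + 7·-1 + 9·1 + 0·3.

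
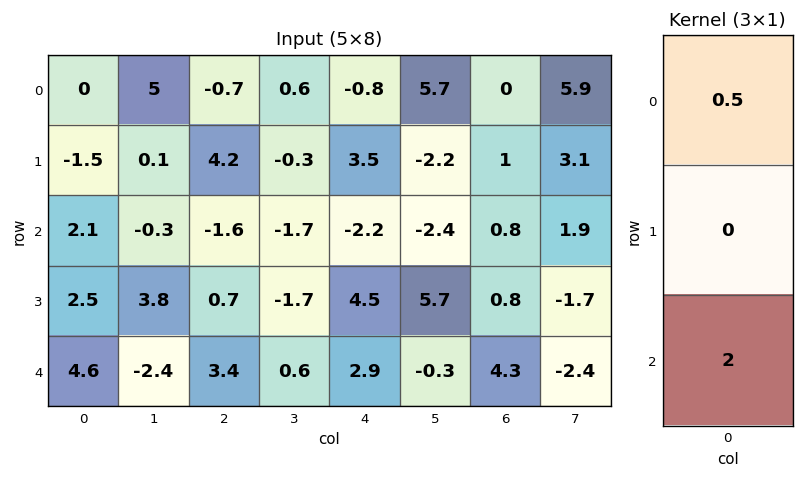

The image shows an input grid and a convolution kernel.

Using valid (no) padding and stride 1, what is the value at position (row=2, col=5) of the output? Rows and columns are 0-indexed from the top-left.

-1.8

The receptive field on the input at this output position is [-2.4 / 5.7 / -0.3]. Elementwise product with the kernel and sum: -2.4·0.5 + -0.3·2.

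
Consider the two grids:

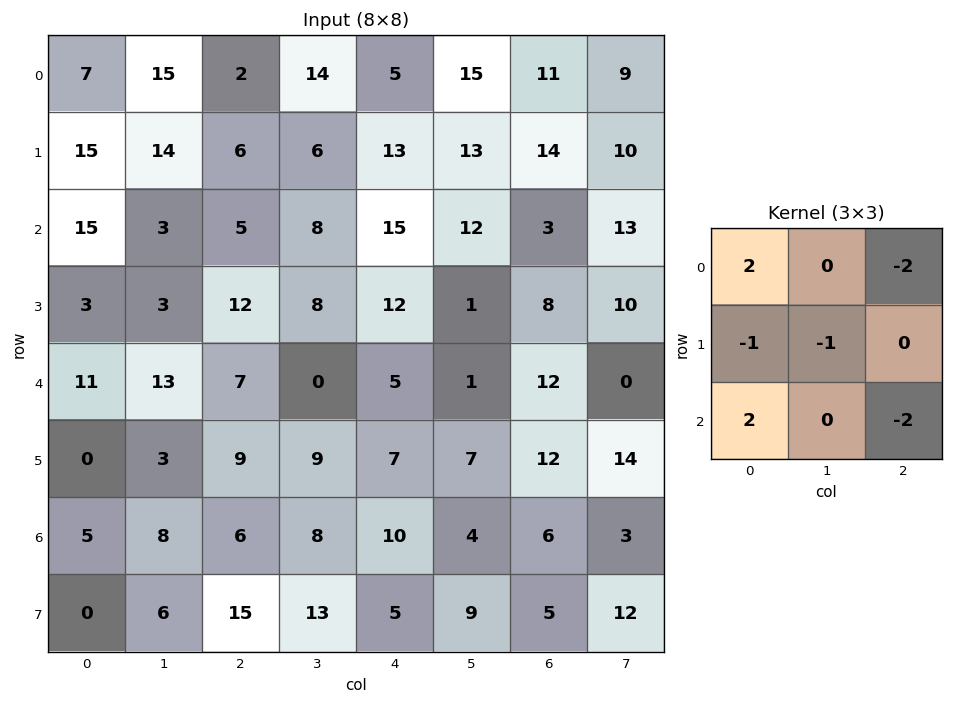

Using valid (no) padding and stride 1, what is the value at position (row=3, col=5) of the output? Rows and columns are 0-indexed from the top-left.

-45

The receptive field on the input at this output position is [1 8 10 / 1 12 0 / 7 12 14]. Elementwise product with the kernel and sum: 1·2 + 10·-2 + 1·-1 + 12·-1 + 7·2 + 14·-2.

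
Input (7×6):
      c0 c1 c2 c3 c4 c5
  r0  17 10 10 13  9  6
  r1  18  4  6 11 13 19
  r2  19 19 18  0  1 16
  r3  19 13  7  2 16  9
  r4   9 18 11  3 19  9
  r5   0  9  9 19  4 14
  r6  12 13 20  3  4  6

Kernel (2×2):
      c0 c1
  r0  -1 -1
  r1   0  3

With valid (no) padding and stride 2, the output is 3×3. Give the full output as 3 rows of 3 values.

Output[0,0]: The receptive field on the input at this output position is [17 10 / 18 4]. Elementwise product with the kernel and sum: 17·-1 + 10·-1 + 4·3.
Output[0,1]: The receptive field on the input at this output position is [10 13 / 6 11]. Elementwise product with the kernel and sum: 10·-1 + 13·-1 + 11·3.

-15 10 42
1 -12 10
0 43 14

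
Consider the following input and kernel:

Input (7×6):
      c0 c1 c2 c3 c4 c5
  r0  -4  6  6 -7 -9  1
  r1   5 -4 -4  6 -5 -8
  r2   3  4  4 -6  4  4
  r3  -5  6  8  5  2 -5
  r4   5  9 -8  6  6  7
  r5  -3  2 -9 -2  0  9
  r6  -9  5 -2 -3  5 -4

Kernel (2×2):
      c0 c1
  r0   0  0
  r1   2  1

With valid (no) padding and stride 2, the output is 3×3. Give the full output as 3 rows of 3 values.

6 -2 -18
-4 21 -1
-4 -20 9

Output[0,0]: The receptive field on the input at this output position is [-4 6 / 5 -4]. Elementwise product with the kernel and sum: 5·2 + -4·1.
Output[0,1]: The receptive field on the input at this output position is [6 -7 / -4 6]. Elementwise product with the kernel and sum: -4·2 + 6·1.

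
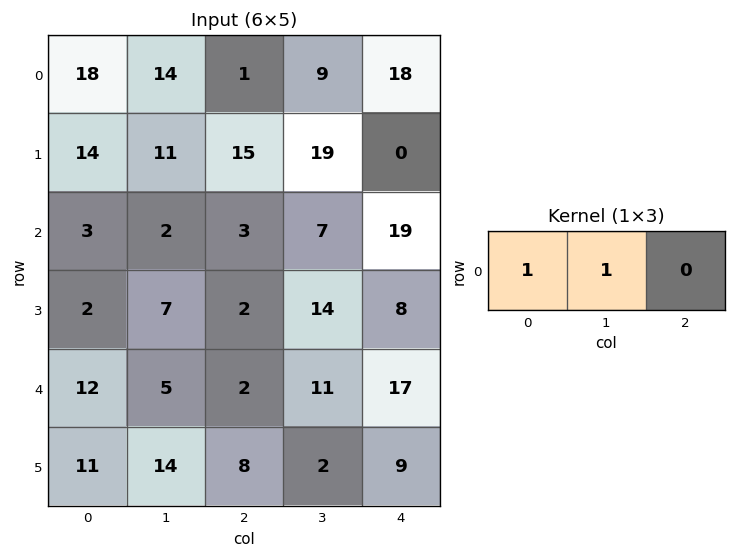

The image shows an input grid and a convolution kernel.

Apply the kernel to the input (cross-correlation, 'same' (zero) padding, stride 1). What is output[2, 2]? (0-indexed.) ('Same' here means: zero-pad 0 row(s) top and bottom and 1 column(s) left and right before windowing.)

The receptive field on the zero-padded input at this output position is [2 3 7]. Elementwise product with the kernel and sum: 2·1 + 3·1.

5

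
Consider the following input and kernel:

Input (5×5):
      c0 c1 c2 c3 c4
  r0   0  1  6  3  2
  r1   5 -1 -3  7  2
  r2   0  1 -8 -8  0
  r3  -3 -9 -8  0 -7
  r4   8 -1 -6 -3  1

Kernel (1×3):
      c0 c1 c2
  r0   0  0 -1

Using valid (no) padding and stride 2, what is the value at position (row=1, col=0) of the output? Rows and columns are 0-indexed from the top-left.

8

The receptive field on the input at this output position is [0 1 -8]. Elementwise product with the kernel and sum: -8·-1.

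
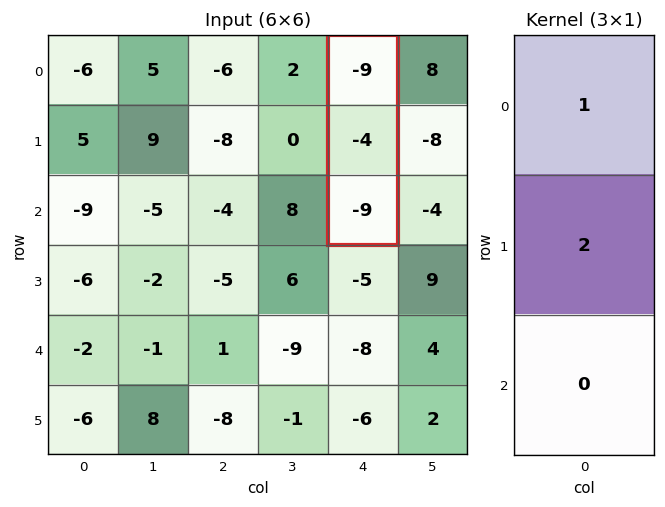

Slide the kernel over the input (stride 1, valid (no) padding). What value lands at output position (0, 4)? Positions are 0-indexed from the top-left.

-17

The receptive field on the input at this output position is [-9 / -4 / -9]. Elementwise product with the kernel and sum: -9·1 + -4·2.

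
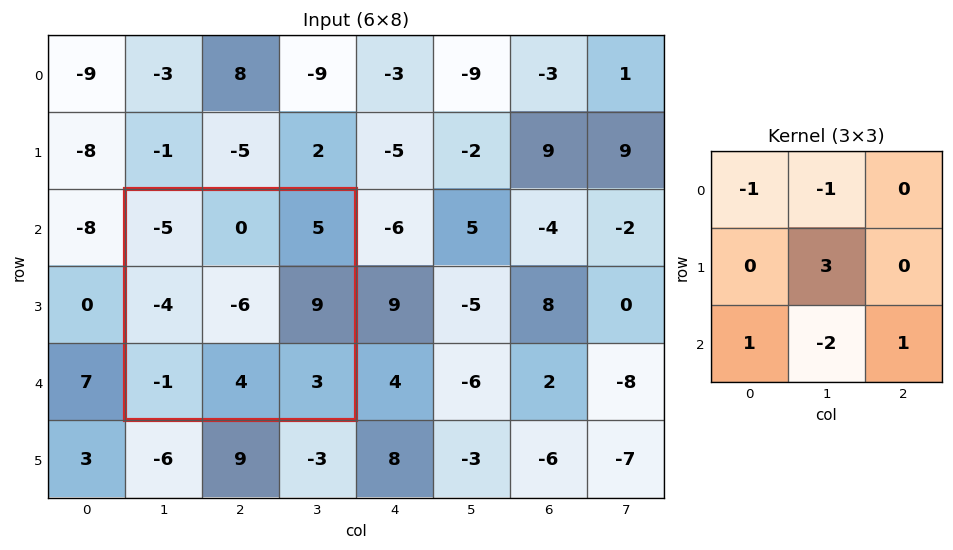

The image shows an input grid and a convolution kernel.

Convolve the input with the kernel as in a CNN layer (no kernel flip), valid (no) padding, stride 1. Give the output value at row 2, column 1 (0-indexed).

-19

The receptive field on the input at this output position is [-5 0 5 / -4 -6 9 / -1 4 3]. Elementwise product with the kernel and sum: -5·-1 + 0·-1 + -6·3 + -1·1 + 4·-2 + 3·1.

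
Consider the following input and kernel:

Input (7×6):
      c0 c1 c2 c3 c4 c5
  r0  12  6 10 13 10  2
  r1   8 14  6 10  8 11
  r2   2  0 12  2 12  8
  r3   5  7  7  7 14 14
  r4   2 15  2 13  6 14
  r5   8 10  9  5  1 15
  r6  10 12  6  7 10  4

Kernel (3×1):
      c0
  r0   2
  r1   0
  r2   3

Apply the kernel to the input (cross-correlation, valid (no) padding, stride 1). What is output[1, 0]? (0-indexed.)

31

The receptive field on the input at this output position is [8 / 2 / 5]. Elementwise product with the kernel and sum: 8·2 + 5·3.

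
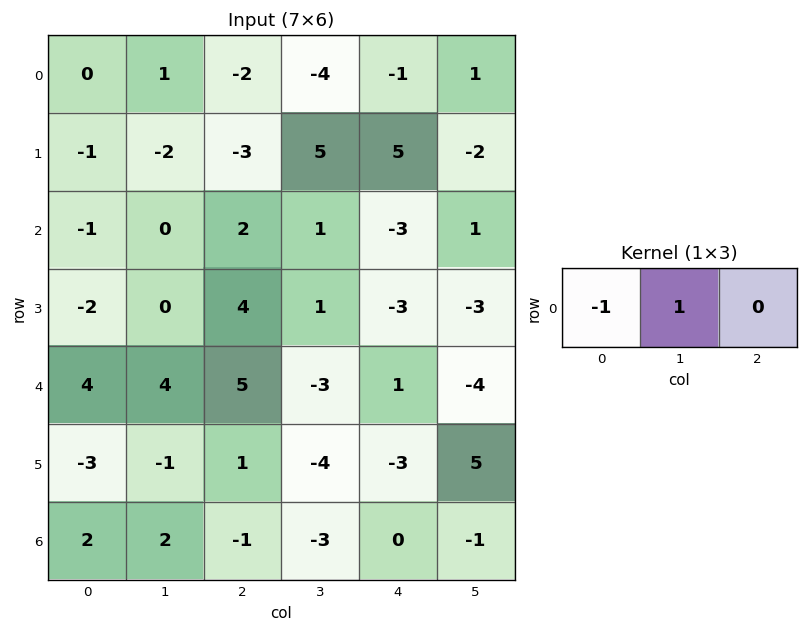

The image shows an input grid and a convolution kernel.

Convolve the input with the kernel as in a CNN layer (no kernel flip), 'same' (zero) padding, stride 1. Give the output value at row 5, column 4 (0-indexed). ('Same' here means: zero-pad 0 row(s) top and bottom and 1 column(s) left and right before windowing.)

The receptive field on the zero-padded input at this output position is [-4 -3 5]. Elementwise product with the kernel and sum: -4·-1 + -3·1.

1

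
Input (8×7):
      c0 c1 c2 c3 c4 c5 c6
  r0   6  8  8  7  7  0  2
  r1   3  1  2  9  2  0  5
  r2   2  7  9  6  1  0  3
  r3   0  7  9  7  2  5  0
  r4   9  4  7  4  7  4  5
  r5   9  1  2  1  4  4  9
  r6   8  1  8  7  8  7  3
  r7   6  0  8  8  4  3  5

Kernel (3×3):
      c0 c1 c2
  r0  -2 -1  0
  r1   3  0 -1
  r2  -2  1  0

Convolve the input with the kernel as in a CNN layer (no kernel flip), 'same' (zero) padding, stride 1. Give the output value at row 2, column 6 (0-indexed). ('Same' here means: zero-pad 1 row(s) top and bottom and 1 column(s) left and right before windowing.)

-15

The receptive field on the zero-padded input at this output position is [0 5 0 / 0 3 0 / 5 0 0]. Elementwise product with the kernel and sum: 0·-2 + 5·-1 + 0·3 + 0·-1 + 5·-2 + 0·1.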